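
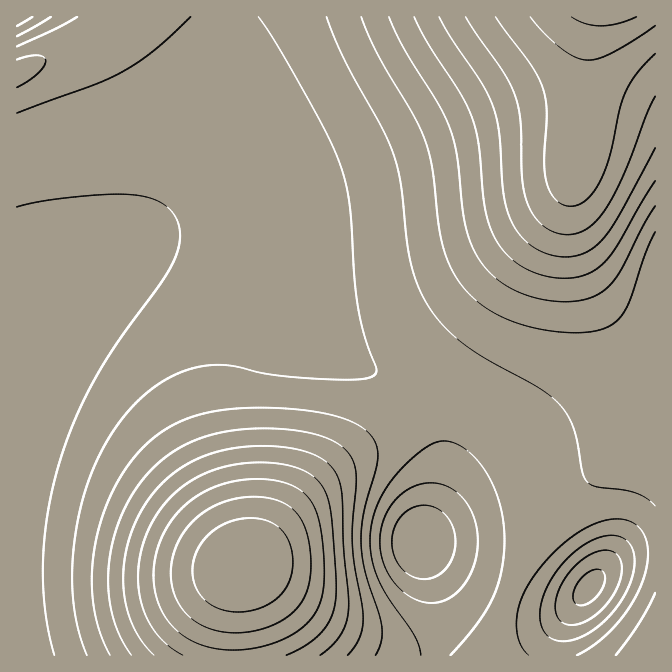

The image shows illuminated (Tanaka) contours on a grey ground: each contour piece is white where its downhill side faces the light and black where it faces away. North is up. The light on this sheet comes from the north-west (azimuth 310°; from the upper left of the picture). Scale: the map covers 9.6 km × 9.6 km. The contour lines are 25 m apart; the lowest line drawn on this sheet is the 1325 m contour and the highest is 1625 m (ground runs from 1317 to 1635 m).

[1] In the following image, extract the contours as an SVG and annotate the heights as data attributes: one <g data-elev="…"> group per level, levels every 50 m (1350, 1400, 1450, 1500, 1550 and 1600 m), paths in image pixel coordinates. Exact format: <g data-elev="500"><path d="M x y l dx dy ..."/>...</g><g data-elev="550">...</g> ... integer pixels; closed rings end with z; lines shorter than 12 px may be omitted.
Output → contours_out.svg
<g data-elev="1350"><path d="M565 624l-8-7-2-12 4-15 8-14 12-13 13-9 13-4 10 3 6 7 1 12-4 13-8 15-11 12-12 9-12 4z"/><path d="M418 579l-11-6-9-9-5-14-1-13 4-13 8-10 11-7 12-2 11 4 10 10 6 13 1 15-4 13-8 12-11 6z"/><path d="M32 17l-15 9"/></g><g data-elev="1400"><path d="M421 655l-2-10-5-10-26-37-11-21-6-22-1-23 3-15 5-14 16-25 13-15 15-13 12-7 10-2 10 2 11 6 10 9 10 13 8 14 6 17 4 16 1 17-2 32-9 30-16 27-27 31"/><path d="M529 655l-6-7-4-8-2-12 0-11 6-22 15-25 24-25 25-18 12-5 11-3 10 0 10 2 11 9 6 15 0 19-6 21-11 22-16 20-17 16-20 12"/><path d="M17 113l78-29 27-12 32-22 37-33"/><path d="M77 17l-22 12-38 17"/><path d="M258 17l20 30 37 65 16 31 11 25 5 19 3 20 4 71 4 30 6 27 12 32 0 5-2 4-9 3-35 0-55-4-46-10-22 1-18 3-17 7-17 10-17 14-20 23-17 29-13 31-10 35-5 39 0 35 4 33 10 30"/></g><g data-elev="1450"><path d="M348 655l11-17 4-18-1-13-7-39-3-21 1-23 3-44-2-18-4-7-6-7-19-11-27-6-34-3-24 2-20 3-18 5-18 8-16 9-14 13-13 14-11 16-9 19-7 21-5 22-1 22 2 20 4 20 8 18 9 15"/><path d="M361 17l15 35 38 63 12 27 7 28 7 63 8 29 14 24 20 19 26 15 34 9 37 4 15-2 11-3 13-8 9-13 18-54 10-21"/></g><g data-elev="1500"><path d="M286 655l18-8 13-10 10-12 6-13 3-14 0-14-5-70-3-14-3-10-6-8-7-7-10-5-12-4-30-4-20 2-18 3-17 6-15 8-14 11-12 13-10 15-8 15-5 19-3 18 1 18 3 17 7 15 9 13 12 12 13 8"/><path d="M414 17l13 25 31 48 12 22 8 28 5 58 6 25 5 12 6 12 8 9 10 8 19 9 20 5 20-1 17-6 10-8 10-12 41-70"/></g><g data-elev="1550"><path d="M222 632l27 0 25-7 11-7 8-6 12-17 4-11 2-16-1-16-2-15-4-12-5-10-7-7-10-6-14-4-16-1-17 2-15 4-13 7-12 9-10 11-8 14-4 13-2 15 1 15 5 13 8 12 10 9 14 7z"/><path d="M466 17l36 53 12 21 6 27 2 55 3 24 5 11 6 10 8 8 10 6 13 3 12-2 11-7 12-12 10-15 10-21 24-63 9-19"/></g><g data-elev="1600"><path d="M530 17l15 17 17 15 13 8 12 3 12-1 13-6 43-27"/></g>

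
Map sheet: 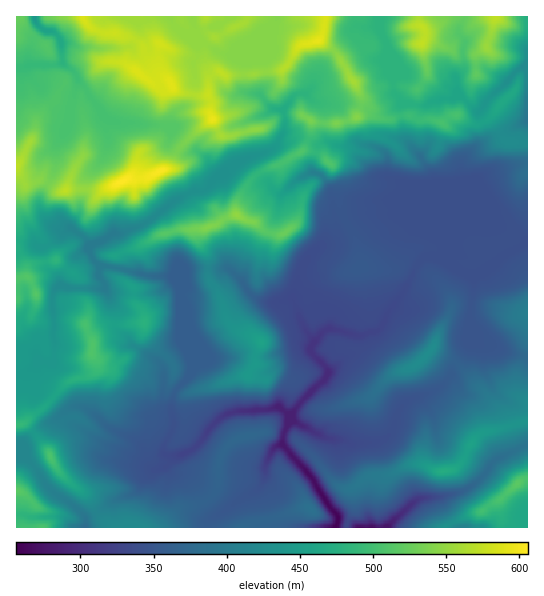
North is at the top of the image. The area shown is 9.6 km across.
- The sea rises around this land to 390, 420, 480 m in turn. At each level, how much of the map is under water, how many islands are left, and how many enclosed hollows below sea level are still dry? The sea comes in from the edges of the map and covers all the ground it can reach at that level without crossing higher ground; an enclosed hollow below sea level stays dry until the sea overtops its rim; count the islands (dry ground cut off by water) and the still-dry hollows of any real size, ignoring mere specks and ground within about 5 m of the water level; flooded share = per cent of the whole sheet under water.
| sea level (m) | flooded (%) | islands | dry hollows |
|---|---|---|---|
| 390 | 40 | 1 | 0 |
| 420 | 50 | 2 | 0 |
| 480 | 70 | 2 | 0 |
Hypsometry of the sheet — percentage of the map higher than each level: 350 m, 80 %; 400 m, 57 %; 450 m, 39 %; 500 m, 23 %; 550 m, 7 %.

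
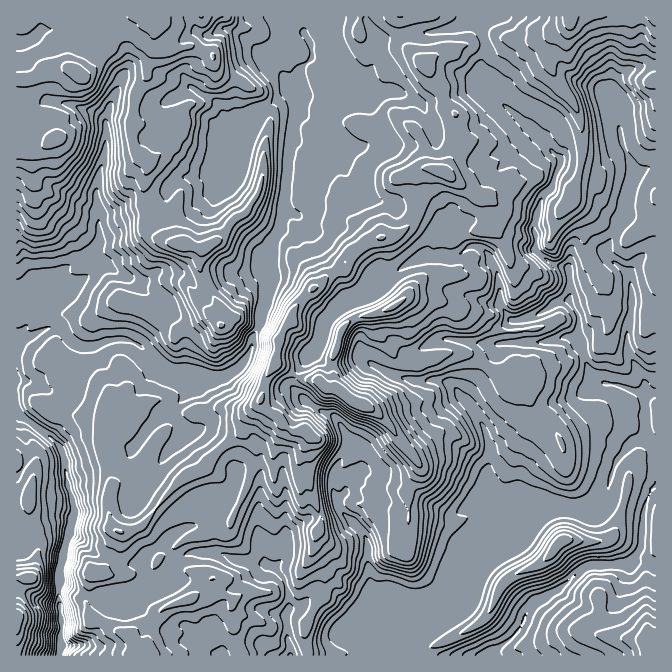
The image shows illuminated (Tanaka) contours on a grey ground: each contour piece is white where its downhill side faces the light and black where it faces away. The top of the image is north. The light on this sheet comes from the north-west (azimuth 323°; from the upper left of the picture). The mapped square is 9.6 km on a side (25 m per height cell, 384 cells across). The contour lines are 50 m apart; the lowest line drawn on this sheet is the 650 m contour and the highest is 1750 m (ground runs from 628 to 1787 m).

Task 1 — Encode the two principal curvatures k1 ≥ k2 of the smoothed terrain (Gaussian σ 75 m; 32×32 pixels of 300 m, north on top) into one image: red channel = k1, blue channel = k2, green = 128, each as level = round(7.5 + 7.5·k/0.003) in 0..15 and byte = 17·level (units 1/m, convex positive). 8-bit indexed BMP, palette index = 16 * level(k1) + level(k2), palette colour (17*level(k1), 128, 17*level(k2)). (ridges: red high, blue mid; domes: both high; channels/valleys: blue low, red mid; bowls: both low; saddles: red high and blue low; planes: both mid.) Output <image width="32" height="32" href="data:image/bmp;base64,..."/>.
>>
<image width="32" height="32" href="data:image/bmp;base64,Qk02CAAAAAAAADYEAAAoAAAAIAAAACAAAAABAAgAAAAAAAAEAAATCwAAEwsAAAABAAAAAAAAAIAAABGAAAAigAAAM4AAAESAAABVgAAAZoAAAHeAAACIgAAAmYAAAKqAAAC7gAAAzIAAAN2AAADugAAA/4AAAACAEQARgBEAIoARADOAEQBEgBEAVYARAGaAEQB3gBEAiIARAJmAEQCqgBEAu4ARAMyAEQDdgBEA7oARAP+AEQAAgCIAEYAiACKAIgAzgCIARIAiAFWAIgBmgCIAd4AiAIiAIgCZgCIAqoAiALuAIgDMgCIA3YAiAO6AIgD/gCIAAIAzABGAMwAigDMAM4AzAESAMwBVgDMAZoAzAHeAMwCIgDMAmYAzAKqAMwC7gDMAzIAzAN2AMwDugDMA/4AzAACARAARgEQAIoBEADOARABEgEQAVYBEAGaARAB3gEQAiIBEAJmARACqgEQAu4BEAMyARADdgEQA7oBEAP+ARAAAgFUAEYBVACKAVQAzgFUARIBVAFWAVQBmgFUAd4BVAIiAVQCZgFUAqoBVALuAVQDMgFUA3YBVAO6AVQD/gFUAAIBmABGAZgAigGYAM4BmAESAZgBVgGYAZoBmAHeAZgCIgGYAmYBmAKqAZgC7gGYAzIBmAN2AZgDugGYA/4BmAACAdwARgHcAIoB3ADOAdwBEgHcAVYB3AGaAdwB3gHcAiIB3AJmAdwCqgHcAu4B3AMyAdwDdgHcA7oB3AP+AdwAAgIgAEYCIACKAiAAzgIgARICIAFWAiABmgIgAd4CIAIiAiACZgIgAqoCIALuAiADMgIgA3YCIAO6AiAD/gIgAAICZABGAmQAigJkAM4CZAESAmQBVgJkAZoCZAHeAmQCIgJkAmYCZAKqAmQC7gJkAzICZAN2AmQDugJkA/4CZAACAqgARgKoAIoCqADOAqgBEgKoAVYCqAGaAqgB3gKoAiICqAJmAqgCqgKoAu4CqAMyAqgDdgKoA7oCqAP+AqgAAgLsAEYC7ACKAuwAzgLsARIC7AFWAuwBmgLsAd4C7AIiAuwCZgLsAqoC7ALuAuwDMgLsA3YC7AO6AuwD/gLsAAIDMABGAzAAigMwAM4DMAESAzABVgMwAZoDMAHeAzACIgMwAmYDMAKqAzAC7gMwAzIDMAN2AzADugMwA/4DMAACA3QARgN0AIoDdADOA3QBEgN0AVYDdAGaA3QB3gN0AiIDdAJmA3QCqgN0Au4DdAMyA3QDdgN0A7oDdAP+A3QAAgO4AEYDuACKA7gAzgO4ARIDuAFWA7gBmgO4Ad4DuAIiA7gCZgO4AqoDuALuA7gDMgO4A3YDuAO6A7gD/gO4AAID/ABGA/wAigP8AM4D/AESA/wBVgP8AZoD/AHeA/wCIgP8AmYD/AKqA/wC7gP8AzID/AN2A/wDugP8A/4D/AOaVkLKVt7iWlpaVtpWB95Smp7e3t9SScpOnlpaWlZW4+aaQ+ta3toV1haamx5L4c3V3h3d3lfbolIKouaimlrj2k4D3dXWV19eWp6aUcqXHhIV3h4eHdfamYYOGpqaFp/bHoOaVlYV0lbe3tseypqanc3OTlId3lPeFgoC5yYSWxdWQ6saWlpWltqSDdIPnlriQxum0dXeEpPb4lXCQcZWF55CztKaElqWjpKWGc8bXt4DI6ZZ0h4d1ctf49vi2o5e3gJbp1+d1h4bIlYVztPhxkqfIp4SGh4eGk8aEpreSxpeQhOdkpcZ1dpa2lJTnxKG3htaEdHSHd4eEgoSFx4LVp4Cm15eEx7eFlbaklPiChIeGxcenhHWGdYW3poTIhKXIgJfGhpeEt9h1hqWE9oKFdXS26qeGc5eGl9mWhaaVp7SAp7d2l4Z0lsWGhZXY6ZF0lvemlbeRl4eXyIaHhJSBobaWp4eFp4V0laaW9vm0gIT1lnW4p4GXh7eolZeYhbO4l4aomKeVtsbG5/eVgKDm+seFloWBlpiXpXWGl5iFk4Z3hpiYhpZ0c3OV9WHT+faWlZGignSXmJiodXR0lHWlmJeXh5iFknSUoWD35pHkgmGStse3praXqKi4kpe1lYSoloOEhHK4psfHgLX1crLlYqaUgqOjc4OSkpSS2ZK4hpWUuJZ1lreUt/vEkPi2gPbDlaaXlLi3o9P3xZPHgbiYhpaWuMi3dJXIyNaA1/WCgMP3+Kanp6XBpYCQpqiSt4aHh4SnlYOVt9Z1loGE+OeUg3LntYamt8G5yKCnuIK3hYSFhnSEpXOT1HOFc5altfh0hIGUlbeR5dfCcMelkqaUp5aVhKa46Pj4yGVyp4Zlx+bIloSWopH2gfOStXO5hqW4hpaDhdiWloX2tpWThoaFl7jXlnWmyLeR1LaVlpWntaiXhIKFx4amdIX3poGXh4d1g5WmZYanp5Sh6aeHg6ilppZzkrjGc6Z2dJX4gJiHh4W3p5W2xpeox5DGppiDp5aXuJaAyLmXhnZ2dPiBmIeHhqa31+iFdoaXtoLXloSFlri6mHDXl6enhXaE93KHh3d2dYSVlaeXloeDled1hKaHl7m3gNmXhsh0dnTWg4eIiJeWuJWWt4eGdIaF94OEx4aUoaKAxoaFx6R1hbOVhoeHhqaVg8enhYWGddbHc3PFp5an2pOSx5ZypLb4xnSGmId2hXS3t2R1dpan5nJTlNqXt8jIxXG2lnTIxoRzh4aHhZaGltmVhXWGh6i1hnSDo4WGhYWnpaenxtW3dIaXhoeWp4W2lsfIo6iXl7aGhKeml4eHd4eXmKiFtKOUlnaGh5aWprakk4WElZWV2aamp7Y="/>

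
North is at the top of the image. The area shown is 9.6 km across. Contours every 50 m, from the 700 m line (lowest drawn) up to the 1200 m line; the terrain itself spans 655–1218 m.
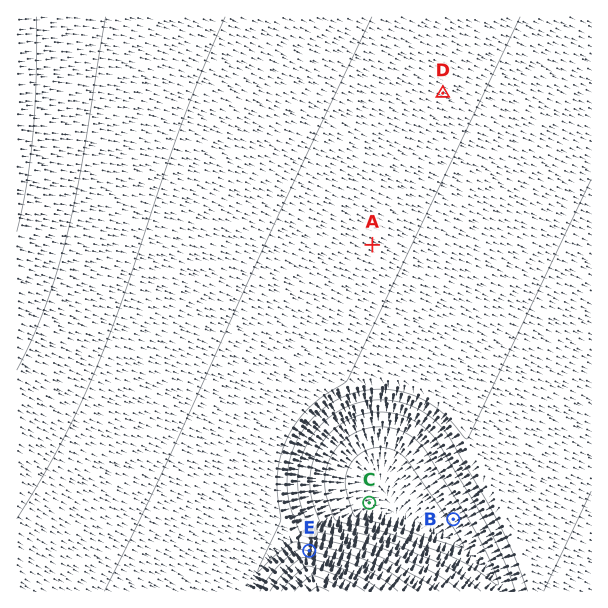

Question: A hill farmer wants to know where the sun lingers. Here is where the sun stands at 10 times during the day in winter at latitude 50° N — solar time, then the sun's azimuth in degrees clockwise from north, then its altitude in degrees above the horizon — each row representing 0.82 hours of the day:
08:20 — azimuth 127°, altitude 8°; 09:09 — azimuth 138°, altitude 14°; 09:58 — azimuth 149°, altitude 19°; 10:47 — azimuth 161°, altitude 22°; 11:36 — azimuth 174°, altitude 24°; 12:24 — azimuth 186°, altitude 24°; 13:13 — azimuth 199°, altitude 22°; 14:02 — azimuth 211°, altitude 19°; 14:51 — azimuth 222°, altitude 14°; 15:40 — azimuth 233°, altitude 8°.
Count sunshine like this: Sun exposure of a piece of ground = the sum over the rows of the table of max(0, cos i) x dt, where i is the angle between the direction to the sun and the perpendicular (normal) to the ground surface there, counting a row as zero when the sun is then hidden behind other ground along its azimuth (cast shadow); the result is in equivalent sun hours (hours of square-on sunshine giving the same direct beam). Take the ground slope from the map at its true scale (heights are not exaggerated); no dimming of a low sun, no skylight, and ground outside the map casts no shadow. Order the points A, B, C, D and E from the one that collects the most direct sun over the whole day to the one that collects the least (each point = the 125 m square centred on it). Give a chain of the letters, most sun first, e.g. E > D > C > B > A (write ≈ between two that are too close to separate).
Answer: B ≈ D ≈ A > C > E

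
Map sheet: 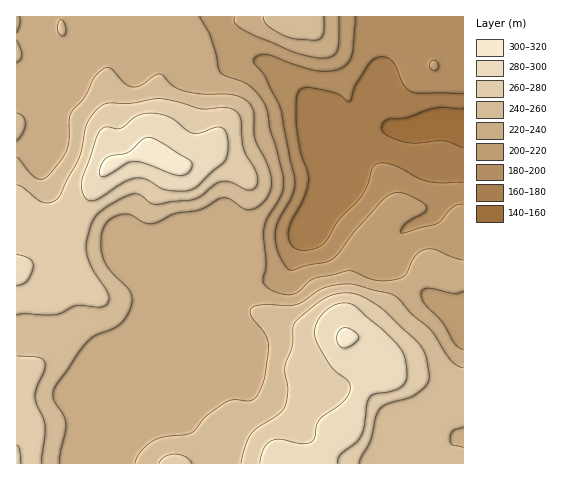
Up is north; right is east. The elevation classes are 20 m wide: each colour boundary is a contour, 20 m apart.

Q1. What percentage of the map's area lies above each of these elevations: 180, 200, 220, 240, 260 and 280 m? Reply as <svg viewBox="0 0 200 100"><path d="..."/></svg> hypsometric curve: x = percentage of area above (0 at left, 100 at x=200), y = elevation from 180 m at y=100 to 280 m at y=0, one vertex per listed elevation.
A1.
<svg viewBox="0 0 200 100"><path d="M182 100l-17-20-17-20-65-20-36-20-29-20"/></svg>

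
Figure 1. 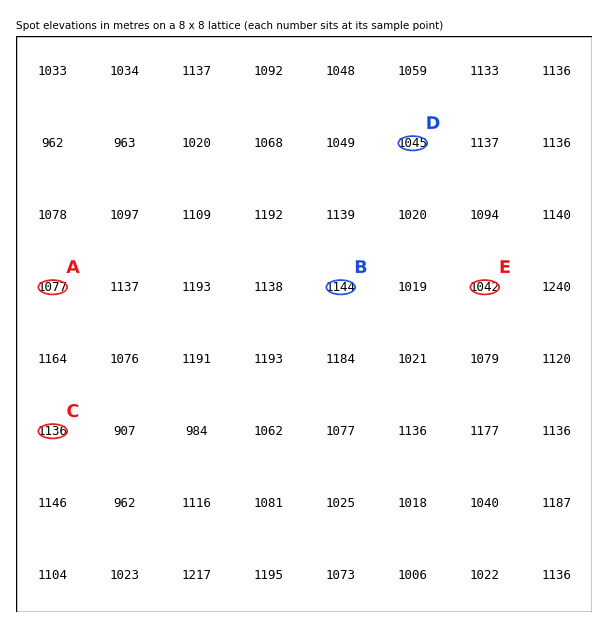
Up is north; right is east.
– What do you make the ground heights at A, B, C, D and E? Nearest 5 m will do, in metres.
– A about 1075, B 1145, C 1135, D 1045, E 1040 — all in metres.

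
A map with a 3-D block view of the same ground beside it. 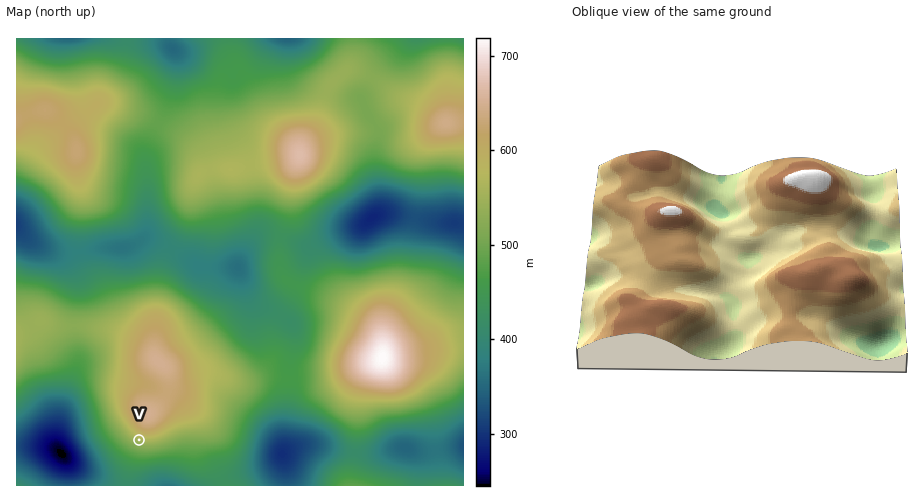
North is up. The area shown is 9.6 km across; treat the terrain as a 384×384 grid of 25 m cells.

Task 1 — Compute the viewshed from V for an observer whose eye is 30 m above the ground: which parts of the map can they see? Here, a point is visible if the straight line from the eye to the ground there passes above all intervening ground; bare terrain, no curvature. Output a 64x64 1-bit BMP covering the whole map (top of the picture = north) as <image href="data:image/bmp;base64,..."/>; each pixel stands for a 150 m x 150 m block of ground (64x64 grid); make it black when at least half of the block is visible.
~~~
<image width="64" height="64" href="data:image/bmp;base64,Qk0+AgAAAAAAAD4AAAAoAAAAQAAAAEAAAAABAAEAAAAAAAACAAATCwAAEwsAAAIAAAAAAAAA////AAAAAAD/////gf/ufv////+A///+/////gB/gHz/D//+AD+APP4P//wAD4A4/A//+AAHgBj8D/j4AAOAAPwH8HAAA4AA/AfgAAAHgAD8AgAAAAeAAPwAAAAAD8AA/AAAAAAP/gD8AAAAAA/8APwAAAAAB/wA/gAAAAAH/AD+AAAAAAP4AP4AAAAAAfgA/gAAAAAA8AD+AAAAAABwAPwAAAAAADAA/AAAAAAAAAD8AAAAAAAAAPgAAAAAAAAAOAAAAAAAAAAAAAAAAAAAAAAAAAAAAAAAAAAAAAAAAAAAAAAAAAAAAAAAAAAAAAAAAAAAAAAAAAAAAAAAAAAAAAAAAAAAAAAAAAAAAAAAAAAAAAAAAAAAAAAAAAAAAAAAAAAAAAAAAAAAAAAAAAAAAAAAAAAAAAAAAAAAAAAAAAAAAAAAAAAAAAAAAAAAAAAAAAAAAAAAAAAAAAAAAAAAAAAAAAAAAAAAAAAAAAAAAAAAAAAAAAAAAAAAAAAAAAAAAAAAAAAAAAAAAAAAAAAAAAAAAAAAAAAAAAAAAAAAAAAAAAAAAAAAAAAAAAAAAAAAAAAAAAAAAAAAAAAAAAAAAAAAAAAAAAAAAAAAAAAAAAAAAAAAAAAAAAAAAAAAAAAAAAAAAAAAAAAAAAAAAAAAAAAAAAAAAAAAAAAAAAAAAAAAAAAAAAAAAA=="/>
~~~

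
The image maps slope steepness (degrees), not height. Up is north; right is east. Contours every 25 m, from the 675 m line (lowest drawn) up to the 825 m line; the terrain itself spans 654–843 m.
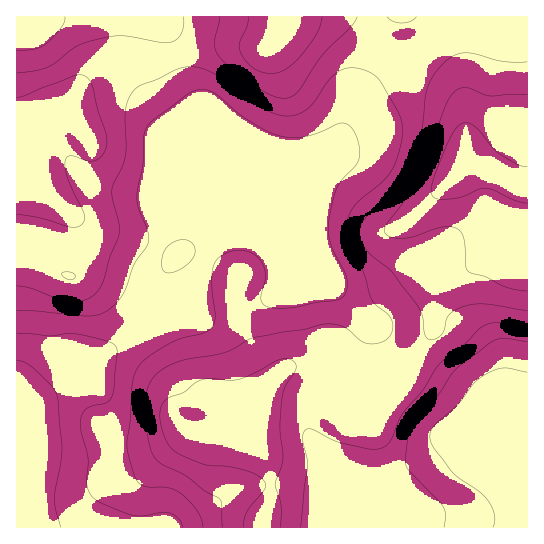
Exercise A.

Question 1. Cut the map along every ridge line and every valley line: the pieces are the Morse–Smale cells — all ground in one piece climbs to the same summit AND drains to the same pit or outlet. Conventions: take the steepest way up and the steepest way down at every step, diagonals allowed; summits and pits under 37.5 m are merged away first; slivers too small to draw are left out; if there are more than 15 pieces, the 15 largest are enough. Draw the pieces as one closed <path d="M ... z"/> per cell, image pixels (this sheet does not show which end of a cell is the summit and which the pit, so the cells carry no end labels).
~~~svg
<path d="M527 16l-53 0-8 16-28 7-47 25-23 23-17 28-11 26-27 12-96 95-8 4-5-13-14-10-15 0-13 4-17 33-4 15 3 18 7 18-2 9 34-17 19 4 21 0 40-12 9-6 3-13 0-12-3-5 2-1 61 25 34 34 0 8-8 27 3 20 5 6 24 15 10-13 16-33 14-23 2-31 4-16 26-11 15-13 13-24 14-17 12-31 9-2z"/><path d="M274 264l-2 1 3 5 0 12-3 13-3 4-28 10-18 4-21 0-12-4-11 2-58 32-50 37-46 26-9 24 1 98 244 0 10-33-2-24-6-17-6-6-13-5 5-2 6-11 10-40 11-15 10-7 19 0 12 7 8 11 11 23 10 7 25 9 4 0 4-3 14-23-24-15-5-6-3-20 8-27 0-8-34-34z"/><path d="M145 17l-129 1 1 411 9-24 45-25 30-24 48-30 2-9-7-18-3-18 4-15 17-33 13-4 15 0 8 4 9 10-3-118-9-23-16-29-8-34-6-12-7-7z"/><path d="M473 16l-340 0 25 4 7 7 6 12 8 34 16 29 9 23 1 112 3 14 9-3 10-9 86-86 27-12 5-15 18-31 20-24 16-12 39-20 28-7 7-11z"/><path d="M527 185l-8 2-12 31-14 17-13 24-15 13-24 9-4 5-4 27 0 17-40 69 37 29 13 5 10-2-23 25-57 23-8 39 1 10 162-1z"/><path d="M298 367l-15 2-14 14-6 14-11 40-5 6-3 0 13 5 6 6 6 17 2 24-10 32 104 1 8-49 57-23 13-11 8-12-8 0-13-5-35-28-4 2-16 23-24-6-15-10-11-23-8-11z"/><path d="M131 16l-115 1 110 2z"/>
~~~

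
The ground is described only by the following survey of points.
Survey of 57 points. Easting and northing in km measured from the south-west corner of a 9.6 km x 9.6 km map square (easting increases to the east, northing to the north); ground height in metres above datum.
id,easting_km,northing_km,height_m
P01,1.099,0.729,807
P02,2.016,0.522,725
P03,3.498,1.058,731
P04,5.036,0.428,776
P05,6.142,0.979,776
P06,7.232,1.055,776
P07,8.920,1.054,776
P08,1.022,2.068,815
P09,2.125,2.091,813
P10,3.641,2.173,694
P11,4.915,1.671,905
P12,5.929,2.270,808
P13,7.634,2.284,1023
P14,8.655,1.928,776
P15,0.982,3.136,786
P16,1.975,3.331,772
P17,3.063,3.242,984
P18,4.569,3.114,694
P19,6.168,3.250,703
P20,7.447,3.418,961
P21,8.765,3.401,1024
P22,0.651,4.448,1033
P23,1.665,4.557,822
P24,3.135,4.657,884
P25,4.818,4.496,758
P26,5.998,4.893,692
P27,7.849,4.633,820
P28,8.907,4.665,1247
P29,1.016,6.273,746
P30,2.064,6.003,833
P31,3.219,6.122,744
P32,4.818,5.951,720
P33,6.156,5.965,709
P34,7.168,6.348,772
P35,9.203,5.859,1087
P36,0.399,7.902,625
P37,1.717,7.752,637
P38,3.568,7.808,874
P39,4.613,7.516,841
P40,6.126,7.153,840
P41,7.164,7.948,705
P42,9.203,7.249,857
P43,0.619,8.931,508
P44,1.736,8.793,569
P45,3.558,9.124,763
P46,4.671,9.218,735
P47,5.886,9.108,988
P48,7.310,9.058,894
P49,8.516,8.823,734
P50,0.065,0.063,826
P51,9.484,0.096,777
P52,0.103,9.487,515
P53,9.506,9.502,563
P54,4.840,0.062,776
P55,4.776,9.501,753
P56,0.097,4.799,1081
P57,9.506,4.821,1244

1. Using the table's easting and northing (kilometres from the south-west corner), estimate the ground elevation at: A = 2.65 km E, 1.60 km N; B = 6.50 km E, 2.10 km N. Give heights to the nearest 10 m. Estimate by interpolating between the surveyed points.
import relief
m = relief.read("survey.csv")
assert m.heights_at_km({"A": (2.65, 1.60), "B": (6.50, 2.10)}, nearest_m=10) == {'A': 820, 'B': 780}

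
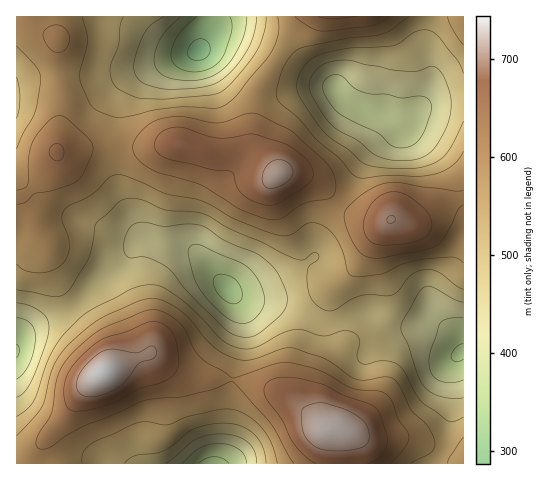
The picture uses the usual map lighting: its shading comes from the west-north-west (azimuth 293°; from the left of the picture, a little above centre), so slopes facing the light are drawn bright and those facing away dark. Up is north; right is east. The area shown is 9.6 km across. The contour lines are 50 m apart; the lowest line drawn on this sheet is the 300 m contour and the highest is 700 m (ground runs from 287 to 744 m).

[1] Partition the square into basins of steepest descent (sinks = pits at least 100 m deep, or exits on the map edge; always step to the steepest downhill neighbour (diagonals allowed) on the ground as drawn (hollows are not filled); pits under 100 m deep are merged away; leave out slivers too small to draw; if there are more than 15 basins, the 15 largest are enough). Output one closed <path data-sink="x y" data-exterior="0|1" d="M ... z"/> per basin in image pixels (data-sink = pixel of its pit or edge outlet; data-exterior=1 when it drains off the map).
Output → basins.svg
<path data-sink="227 287" data-exterior="0" d="M180 144l-25 3-49-3-33 7-16 0-3 10-9 13-14 16-11 6 9 8 13 30 6 8 3 27 13 26 36 47 6 13 0 17 21-11 24-8 16 12 22 9 17 4 24 1 46 11 18 11 31 27-6-17 0-25 6-15 15-24-9-32 0-22 2-6 25-22 17-29 14-15-15-1-25-9-31-29-9-5-18-5-13 2-11-14-9-10-7-3-14 0-16 5-14 0z"/><path data-sink="339 94" data-exterior="0" d="M463 16l-158 0-11 15-36 60-6 36 1 16 10 10 15 21 13-2 23 7 27 26 23 13 10 2 18-1 18 3 7-2 27-17 19-5z"/><path data-sink="199 52" data-exterior="0" d="M304 16l-287 0-1 180 9-2 13-12 16-21 3-10 16 0 33-7 25 3 49-3 27 8 14 0 16-5 14 0 12 8-11-16 3-41 6-14z"/><path data-sink="460 353" data-exterior="0" d="M463 198l-19 5-30 18-9 1-14-3-16 17-17 29-25 22-2 6 0 22 9 32-15 24-7 25 2 21 7 12 14 0 27 11 35-2 11 3 39 19 11 3z"/><path data-sink="213 463" data-exterior="1" d="M151 353l-34 13-26 16-13 15-13 21-25 27-4 10 0 8 297 0 1-23-2-9-7-3-13-13-25-19-35-12-63-10-22-9z"/><path data-sink="17 351" data-exterior="1" d="M22 197l-6 0 0 266 19 1 1-9 4-10 25-27 17-27 24-20 1-10-7-19-36-47-13-26-3-27-6-8-13-30z"/>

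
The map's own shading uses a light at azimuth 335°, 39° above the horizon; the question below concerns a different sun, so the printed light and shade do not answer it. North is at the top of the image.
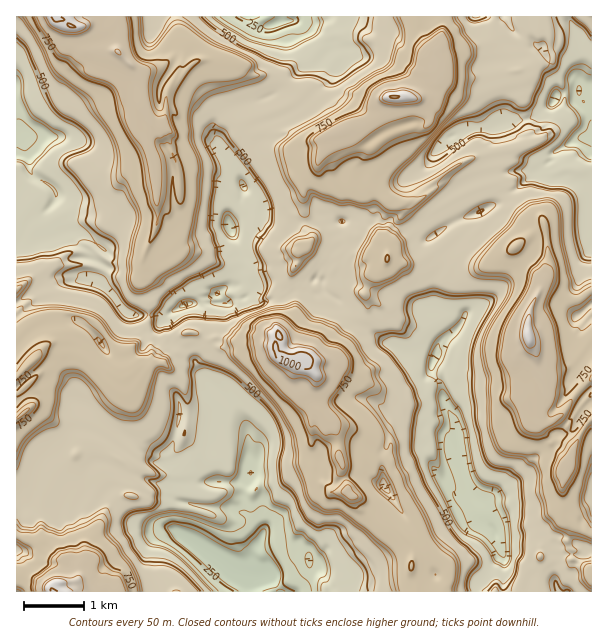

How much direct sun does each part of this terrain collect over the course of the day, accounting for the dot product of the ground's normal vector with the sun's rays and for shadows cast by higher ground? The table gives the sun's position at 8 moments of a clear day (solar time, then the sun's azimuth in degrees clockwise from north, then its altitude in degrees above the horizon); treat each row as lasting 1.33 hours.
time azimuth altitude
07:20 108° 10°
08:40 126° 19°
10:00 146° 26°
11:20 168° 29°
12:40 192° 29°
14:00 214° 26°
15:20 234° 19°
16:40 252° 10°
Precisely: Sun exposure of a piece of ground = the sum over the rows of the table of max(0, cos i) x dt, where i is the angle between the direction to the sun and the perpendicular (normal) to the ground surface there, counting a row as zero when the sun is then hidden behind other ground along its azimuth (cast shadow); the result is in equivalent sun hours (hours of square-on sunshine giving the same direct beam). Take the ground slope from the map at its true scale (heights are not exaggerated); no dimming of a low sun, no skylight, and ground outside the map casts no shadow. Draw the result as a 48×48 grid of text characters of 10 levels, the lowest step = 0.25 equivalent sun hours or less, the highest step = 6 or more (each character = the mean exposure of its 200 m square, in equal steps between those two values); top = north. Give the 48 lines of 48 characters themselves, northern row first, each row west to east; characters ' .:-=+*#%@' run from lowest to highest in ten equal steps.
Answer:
#%%#+:++*+=-: .:.   .. :-=++=++**+=--: --+++++#%
#%%@@@***+-.:+=..     .. -++=-+=+-.-=-=++=***++#
%#%#***+=+: ++++:      .-===*#=-=-++===+++++*#++
*##@@***#= .-+=+*+-..  -===--=:==+**+**++++=+**#
###%%%***#++*=******-=:. .-:.. .:+****+++++*@#@%
#*#%@#@@***#-**#%@@@%*+--. ...  .=+*#*++++*#*#+*
*+#*#@**#**+=**%@#***++++-:--=-:--+*##+*#**#*+++
#*##**%+***--+##+++++++=-:..:+%@@%*####@@@@*.-:=
*@#%@*%##**+=+*+*+++++=-.  .-+*#%#*@@@@#+++-=+++
+*%@#%#%*#***=+*##+++=-...=**##*#%@@*-..:.: :+%*
+=-:=-+*#%#*%*===+*++=:=****#*#@@%@=..-..-+#%#-=
::-=..=+*+#+==+=-=#*+**++*%@@@%*#%- .-+***@#+-:.
::+*#+++++**+++++=+#+*#*#@@#***#%+..=#***#*++++=
+=#*%#++#***+++**+**#+%*#%*****#=:.*#***+-:.:-++
*+=**%**%#***+++*+==***#%%*****- .+#*****=.   -+
**+=++*+*#*###***+++=**%#%@@@@%*+#%***##+-. .-++
**++++*+++*##***+**+=+*#***#*#%@@#****:-=-====++
**+++#%*+=+****+=:==-=+=-====- :*+**====:=+*+++=
**++++#@*=+#***==::=-+-.:+++=-+=-+==++=:--+*+++=
-:..:++=*++****++=++*+**%*++=+++==++++--+#*====-
.:-====+++***%@##+++#**#%*++****++++++=+**=:===.
:+*##**+++*#@%@@%*++***%***+***%@*+++*@@@*==++=-
=*+=  .-#%%@#%*+*+=--++++++++%@#+*%#****++=+#*. 
+--:---.=##*#**+:=-::..:==++##++*%##%#**=--+#+=#
: .:. .-:-*#=.         :::==+**+==++=+-----+=+%=
=+*++*+:: ::  ::...:. ..  .-=++*+++++-:--=====:-
*+=+++++ .=-:++++--++==: ...-+%%#++#---==++=+===
=:=***===-..-+++**+***=  :.:-=:-++*=-=+++*%#+=++
-=#***+=*+--:=*#*###*%*++=+==:-:-==-=+****##*+++
+%**@%**+**#%+**%@%%%#@@#++#+=+=:=:==+**#*****=-
#**#*#%****#**+=+*%%@%#%@@*%**=+---*++++******-+
*=+*++##*****#*+++*%@@%***%*#%#++-=+++**+****+=*
:+**++*@%#%**+*++++*#@%%**--=-++++=-*+*+#%***:*+
%#%*+***@@%**+++++*#+#%#**+:==-=*+===+**+#**+#=-
#@%*********#=**+++##*%*%#*#*+=-++=+=+*#*#@%%#:#
%#+**+*+***%%*#*+++*#+**#@#*+++=++====*#**#%+--*
#+******++*#+***+++++=+**+*+++++==*===+#@@%*=-**
**********+:=+****+++++#*+#*+*#+-=++==+%@###=+*#
***********#+**#%%+=+*##*+*=-***==--==***%****%#
********+=+=++++:-+=##%#**=+:=.==----=+##+***@#*
*****+++*%##*+*#%%**+%%#%#%@@*=-*----===++*****=
++++=-.:+@%@@@@#+=++++##%@@@#**+++--:-==+=+*#**=
     .=++=*=**#%@%**%++%@@@%@#**+*==:.---=**%%#=
*==::---:-=.::-+##%%+++%@**%*@#***=::. :-=++*#@@
**=....---:....-=*%*+*++*%*#%*%#*++::::.:=+=+*++
.--+*+*=-:.  ..:-=++***++***%#**++**=+*- -+#+*=.
=:. .-+-.-===-.:.-=+++*++-+++#+******#+=:-**#***
#*==-++++=+++=-::.:+--%#+=**+*+#**++*+=:.=**+%#@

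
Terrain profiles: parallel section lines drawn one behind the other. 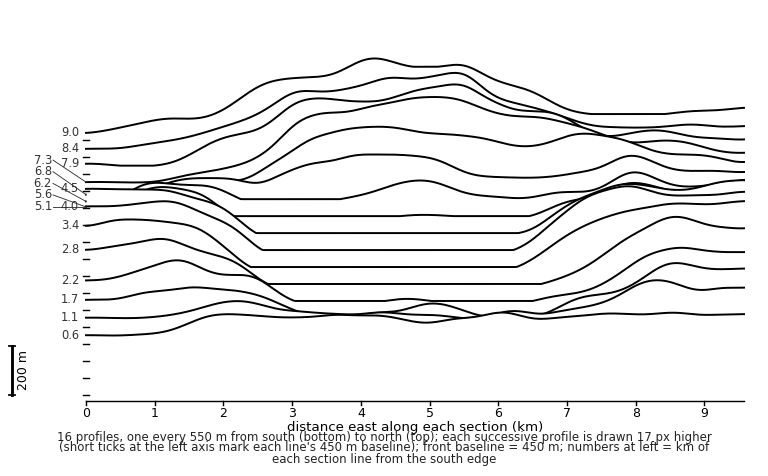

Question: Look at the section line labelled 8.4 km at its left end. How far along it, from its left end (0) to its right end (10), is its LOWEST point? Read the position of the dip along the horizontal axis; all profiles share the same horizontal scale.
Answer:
0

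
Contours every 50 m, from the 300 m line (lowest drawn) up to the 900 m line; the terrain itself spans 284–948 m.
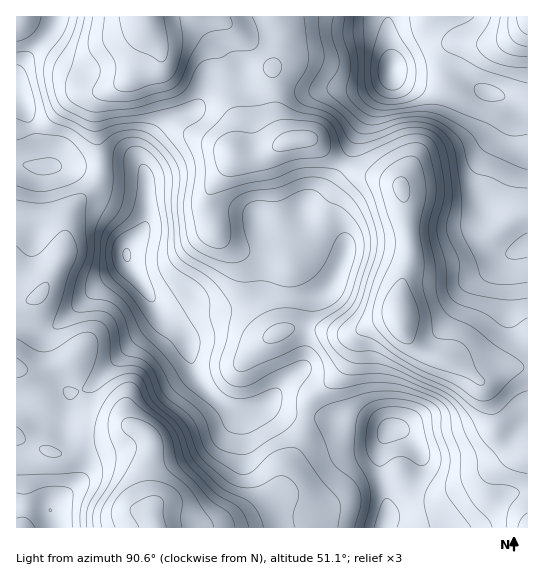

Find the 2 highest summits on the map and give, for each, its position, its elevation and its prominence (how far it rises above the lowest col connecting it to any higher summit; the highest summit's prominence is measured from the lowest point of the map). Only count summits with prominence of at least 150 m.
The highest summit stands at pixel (393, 70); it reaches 948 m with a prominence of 664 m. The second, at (126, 255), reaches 903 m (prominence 393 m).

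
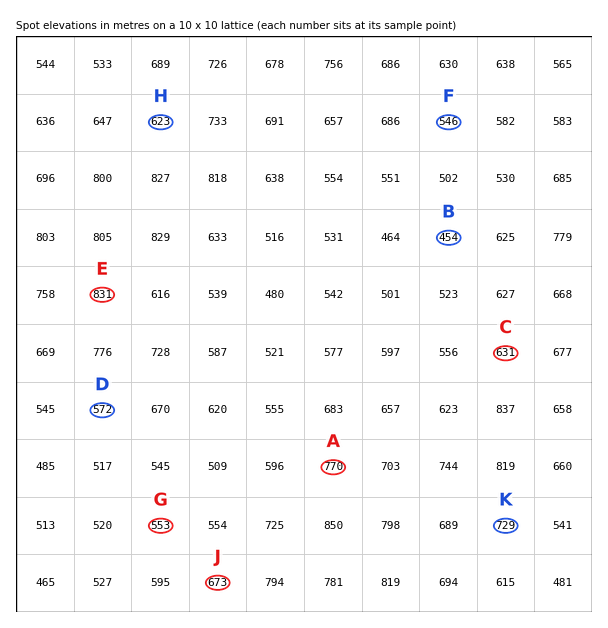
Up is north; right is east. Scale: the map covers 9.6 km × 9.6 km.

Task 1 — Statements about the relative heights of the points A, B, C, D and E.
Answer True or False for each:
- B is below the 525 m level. True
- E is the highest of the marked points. True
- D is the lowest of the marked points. False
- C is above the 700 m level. False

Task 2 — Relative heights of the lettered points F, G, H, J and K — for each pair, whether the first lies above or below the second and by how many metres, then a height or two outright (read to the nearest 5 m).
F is below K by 185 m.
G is below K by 175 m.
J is above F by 130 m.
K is above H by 105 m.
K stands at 730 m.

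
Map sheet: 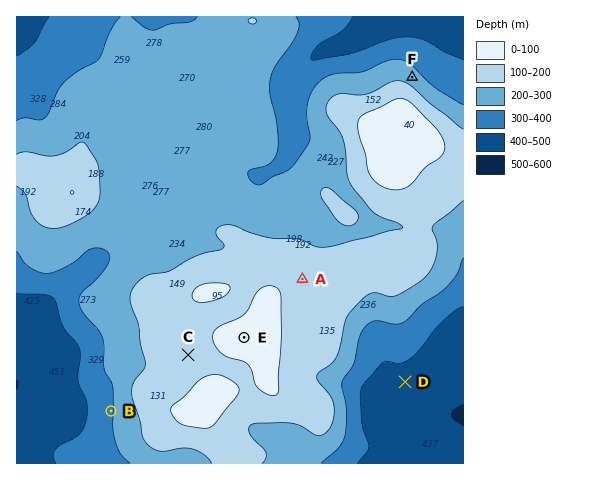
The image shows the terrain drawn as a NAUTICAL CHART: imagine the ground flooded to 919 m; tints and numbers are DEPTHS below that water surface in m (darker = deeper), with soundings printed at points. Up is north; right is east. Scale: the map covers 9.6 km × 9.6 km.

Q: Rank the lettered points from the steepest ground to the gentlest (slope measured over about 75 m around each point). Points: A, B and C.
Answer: B A C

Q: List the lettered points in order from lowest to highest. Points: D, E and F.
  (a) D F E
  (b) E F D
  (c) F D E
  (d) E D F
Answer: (a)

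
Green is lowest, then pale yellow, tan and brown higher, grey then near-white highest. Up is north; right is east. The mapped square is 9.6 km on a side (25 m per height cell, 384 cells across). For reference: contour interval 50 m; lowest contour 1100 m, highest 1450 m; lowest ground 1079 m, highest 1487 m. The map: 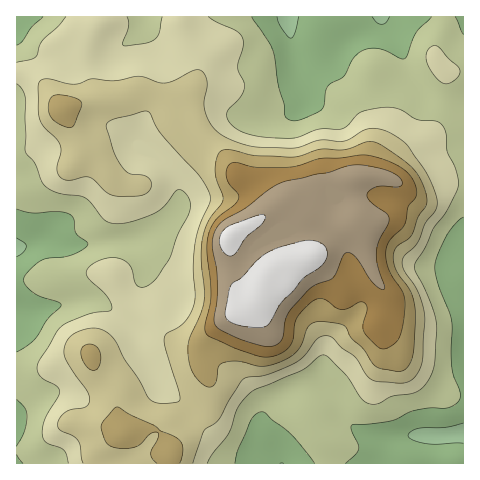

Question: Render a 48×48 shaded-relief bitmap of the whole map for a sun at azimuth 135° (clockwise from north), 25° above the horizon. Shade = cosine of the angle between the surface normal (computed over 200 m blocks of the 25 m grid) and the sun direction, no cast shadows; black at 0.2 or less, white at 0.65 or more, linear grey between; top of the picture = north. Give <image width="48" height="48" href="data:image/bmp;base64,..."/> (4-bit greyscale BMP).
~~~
<image width="48" height="48" href="data:image/bmp;base64,Qk32BAAAAAAAAHYAAAAoAAAAMAAAADAAAAABAAQAAAAAAIAEAAATCwAAEwsAABAAAAAAAAAAAAAAABEREQAiIiIAMzMzAERERABVVVUAZmZmAHd3dwCIiIgAmZmZAKqqqgC7u7sAzMzMAN3d3QDu7u4A////AHeIdVaJqYd3isy7qpmZh3eImZmYd3dlVWeJh1Z4mph2eby7uqmZh3eImZmIdmZlRFVomHZniZl3eJq7u6mZh3eIiIiIh3dmZVRFeIdmZ4iHd4mry6mIh3eIiJmqqpmZmWUzRmZWZnd3d3iazLmId3eIiJmru7qqu3ZDNFVVZ3ZmZ3eKzLqHd3eIiImqu7qZqndkNFVVaIdmZ3eKzcuYdmeIh3iaq7qZmXd2ZWZmeIh3Z3eKvMy6h3eId3iau7upiHeId2d3d4h3ZneJq8zMupiId3ibvMy6iGZ4h3eId4h3ZmeJqrze7LqYd2eavNzKmFVWd2eZiIh3ZWeJqqvO/9yYd2aKq9zLqVREVVaJmId3ZWeJmqrN//24iHZ5m8y7qlQzNEV4mHdmZVeZmqq87u7JeId5msy7u1QyIzRXiHZmZDWJmaqrzd3Jd3eJmsy7u2VDIiNGd3ZmZCJHmZmrzMy6l1Z5msy6q2ZUMyNFd3dmZSADeJmrzcuqqWVomsy6mnd2VURGd3ZndTAARnibztyZmpZom7upmYiIh3Zmd3ZmdkIANWeave2omqh4q7upiIiIiIh3iHdmdlMBRVaJrN25mZiImaqZiHd3iIh3iId2ZlMRRlV4ms3KmIiJmJmYiFVmZmZmeId3ZkISVmVniazLqHeaqZmYd0RFVURFZ3d3ZjETZ3VWd4q8uYirzMuoh0RFVVREVmZnZjADeYZVVmeaqYm83d25iHZmZmZmZmZmZjACeZh2VVV4mYm97e7KmIiHd3eImYd2ZjAASJmHd2Z3iIm93e7bqZmYd3d4mqmHdkAABHiYh4iHd4ibzd7tupmZiHd4mqqph1IAACV4iIiHZWeIq87ty5mZmYd4iaq6l2QQAAJGiIiHZWd3is3dzIiZqph4iZq6mHZDNDIkZ3eId3iImry7u3eImqmIiIiamHZVV2UzNWd3eJqpmrupmXdmiamIiHeJmHdUV3ZUM0VmZomYiJmZiXdlZ5mIiHZ4iHdTRWZUMiNEQ0VmZniIiIdlVomIiHd3d3dkNEQzMhEjISNEVniIiHd2VXiImId3d3dlMzMiIQASEBNVZ4iIiGd3Z3iImYh3d3d2VEMzIhESIRNWZ3iIiGZ3iIiImZh3d3d3ZmVVRCIjMhJFZ3d4iFVXiamZmZh3d3eIiHd3ZkM0VDNFZ3Z3iFRFeaqpmZh3d3iZmZmYh2VVZlVWZ3ZniFQzV4mZmZmHd3iamZmZiHZVZmZmZ3dniGUzRVZ3eIiHd3mqmZmZiHZlVmd3d3d3iWVEREVVVnd3ZniZmImZmHZlVWd4d3d4mWZVVlZlRFZmZmeJmIiZmHZmVVeIh3Z4iWVWZmd2VVVmZmeJmYiZmHZ2ZVZ4d2Z3iEVmd3iIdmZmZmeJmZiJmHd3ZURndlVndzRWd3iZh3dmZnd3iZiJl2eIdkRWZURXhzNFZ3eamHdmZ3d3eJmIh2aIiGVVVURXiFQzRmaKqYdmZ4h3d4iIhlZ4iIdmZVRWiGVDNWZ5qpdVZ4h3d3iIhlZ4iYh2ZVVWiA=="/>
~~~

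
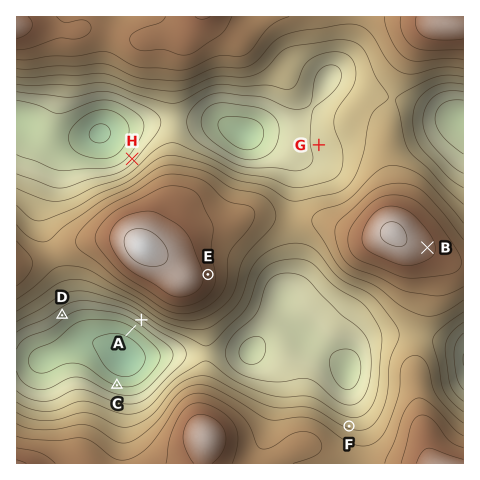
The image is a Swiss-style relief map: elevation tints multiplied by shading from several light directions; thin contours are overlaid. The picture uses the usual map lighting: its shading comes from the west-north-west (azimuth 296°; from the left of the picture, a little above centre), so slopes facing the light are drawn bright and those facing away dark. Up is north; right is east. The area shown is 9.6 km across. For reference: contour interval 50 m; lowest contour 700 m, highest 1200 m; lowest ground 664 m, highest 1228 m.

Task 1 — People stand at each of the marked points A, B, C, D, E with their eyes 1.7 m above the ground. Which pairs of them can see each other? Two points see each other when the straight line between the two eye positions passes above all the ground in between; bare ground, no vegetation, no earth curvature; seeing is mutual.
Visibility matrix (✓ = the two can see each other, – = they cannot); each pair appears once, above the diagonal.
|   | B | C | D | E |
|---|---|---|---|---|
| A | – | ✓ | ✓ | – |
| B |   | – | – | – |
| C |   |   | ✓ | – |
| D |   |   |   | – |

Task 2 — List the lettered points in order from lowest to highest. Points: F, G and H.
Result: H G F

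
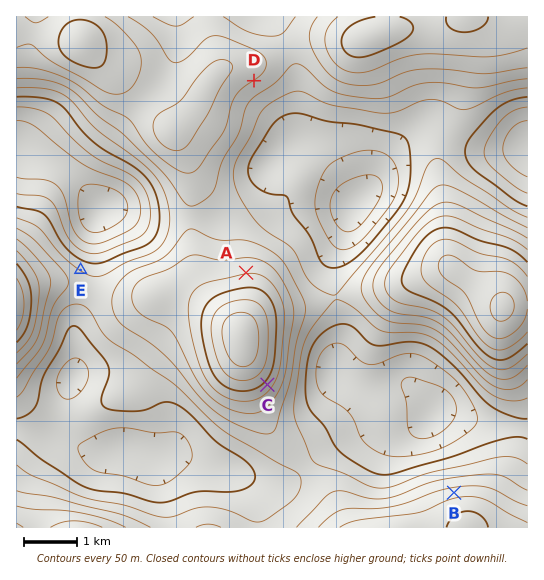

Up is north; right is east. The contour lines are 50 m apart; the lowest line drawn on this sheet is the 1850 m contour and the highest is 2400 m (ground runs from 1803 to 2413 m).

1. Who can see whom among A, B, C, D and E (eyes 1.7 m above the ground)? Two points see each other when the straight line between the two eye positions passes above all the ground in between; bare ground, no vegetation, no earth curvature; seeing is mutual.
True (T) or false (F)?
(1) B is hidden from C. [F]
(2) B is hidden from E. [T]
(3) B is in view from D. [T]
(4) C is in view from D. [F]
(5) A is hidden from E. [T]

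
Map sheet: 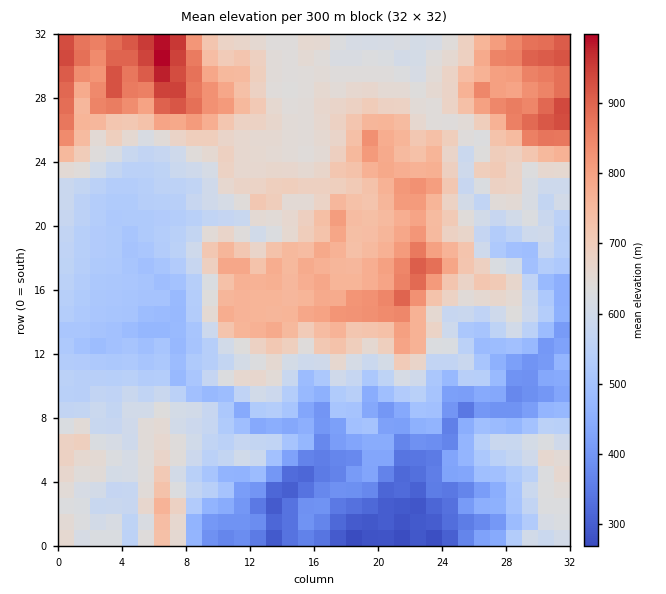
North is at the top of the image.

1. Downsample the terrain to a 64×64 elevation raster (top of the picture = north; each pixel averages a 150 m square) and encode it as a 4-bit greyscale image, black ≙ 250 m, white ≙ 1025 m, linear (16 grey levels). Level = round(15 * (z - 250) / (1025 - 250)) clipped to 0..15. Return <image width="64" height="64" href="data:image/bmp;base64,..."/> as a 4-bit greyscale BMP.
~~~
<image width="64" height="64" href="data:image/bmp;base64,Qk12CAAAAAAAAHYAAAAoAAAAQAAAAEAAAAABAAQAAAAAAAAIAAATCwAAEwsAABAAAAAAAAAAAAAAABEREQAiIiIAMzMzAERERABVVVUAZmZmAHd3dwCIiIgAmZmZAKqqqgC7u7sAzMzMAN3d3QDu7u4A////AIh3d3dmaamXVDIiMyIQEiIhEQARAAARAREjNERWh2Z3iHd3d2ZoqZdUMiIzIhESIiIREAEREBERESIzNFZ2Z3eIh3d3ZmiZl1QzMzMyIRIyIhEREBEQEREREiIzRVZnh3iHd3dmaKqXVDMzMzMhEjMyIRERERABESIiMzNFVnh3d4d2d3Z5qphUREMzMhESMzIiEREREAEREjNEREVmeHd3d3ZmZnmqmGVURDIhERIjMyIiIRERASESNEREVmZ4d4h3dmZmeamHZmVVQjMRESIjMiIiERERIiIjM0RWd3iIiHd3ZmZ4mYZmZlVDMyEREiIzMzIhEiEjIiIzREVneIiId4d3d3iZdmZVVDNEMhESIiMzMyISIRMzM0RFVWZ4iIiIiHd3iJmGZVVEVVVDIhEiIjNEMhEhE0REVVVWZniIiIiIh3eIiYdmVVZndlQzISIiIzRDIiEjREVVZWZmeIiYiIh3d3eIh3d2d3d3ZUMyIzIiNEMiIRIzRFZmZ3eIiImYh3d3eIiId3Zmd2dmVEMiMzM0RDIyIiM0Vnd3eIh3iZh3d3d4iHd2ZVVmVmZVVTI0RERDIjNDI0VWZmZnd3Z4iHZnd3iId2ZmZVVEVURVQyNFVUMzNFMiRVVVRVZnZnd3dmZ3eId3d3dlRDMzMzMiNFVVQzRFVDI0RERERVZWZmd2Znd4h3d3d2VDVVVUMzNVVUQzNFVUMiI0QzM0RUVmZndmd2d3d3dmVDRWZmVEM1VUQzNEVVVCIiMiIjNERGZmZmZ3Znd2ZUREVmd2ZVQ0VmVERFVWVUMjMzMyIjM0ZmZmZmZmZmVERVVnd3dlVEVWdURVZmZVQzRVRDIzMzRmZmZmZmZmVEVmd4iIh3ZUVWd1VVZ3dmVEVmVUMjNEM2ZmZlZmVVVEVmd4iIiIdlVWeHZlZ3h2VVVmZVQzIjREZlZVVVVVVUVVZmd3iIh2ZmeIdnZniIdlVnZlVEMyJERVVVVVVVVVRVVVZmd3iId3eIh4dniaqXZndlRDMzMzRFVVVVVVVVVFVVZmd4iJmHiJmImHiau6hndlVERERDM0VVVUVVVVVURVVneImZqYeJqpmYiJq7mHh2VFVVVUMzNVVVVURERVRVVniaqqqqmImqmYmZmrqYiHZVVWZ2VEM1VVVVVVRERFVWiaqqqqqqmaqqmaqqu6mHZVVWd3ZlVDVVVVVVVUREVWeKqqqqqqu7u7u7u7u6mHZmZmZ3d2ZVNmVVVVVVRVRVZ5qqqqqqqqu7vMzMzMupd3d2Z3h3ZlU2ZVVVVVVVVFVniqqqqqqqqqq7u8zN3LmYiHd4iHdmVDZlVVVVVVVUVWeJqqqqqqqrqqu7u7zcqqmIiIiIh2VURmVVVVVVVVRVZ3iqqqqqqquqqqqqvM3LqZiJmZmHZUQ2ZlVVVVVVVVVniaupqqqquqqqqqq7zdy6mJmZmIZUVUZmVVVVVVVVVneau6mrqqq6qqqqq7vN3cupmYiIdkVmRmZVVVVVVVVmeKu7qZqqqqqqqqqqu8zdy7qZh3dlRWZWZmVVVVVVZmZ5q6qZiaqpq6qpqqqrvMy7uph2VVRGdlZmZVVVVVVmZniZmYh4mamau6maqqq8y6mZh2VVRVZ2VmZlVVVVVWZmeJmId3eIiZmrqZmqqru6mYiHVVVWZ3ZWZmVVVVVWZmZniId3d3iIiJu6maqqq7qZiIdlZnd3dlZmZlVVVVVmZmZmZmd3eJiJq7qZqqqrqpmIiGZ2d3dmZmZmVVVVVVVWZmZmeJl3iZmrupmqqquqmZh4Znd3d2ZnZmZVVVZmZmZnd3eJmYh3iJqqmZqqu6qZiHdnh3d2Z3dmZlVVVmZmZnd3eImZmIiIiaqZmqvLuqmHZmiIiHZndmZmZVVWZmZmZneIiJmZmYiImZmaq7zLqYdmeJmIdmZ3ZmZmZmZmZmZmeIiIiImYiJmZmZqru7u6l2iImYd3d3d3d2ZmZmZmZmZ4iIiIiIiIiZmaqqqqqqmGeJmZh3eIeIiHd2ZmZmZ3d3iIiIiIiIiJmaqrqqqqqYZ4mZmHiJmJmYh3d2ZmZneHiYiIiIiIiIiaq7uqqqqpdniImYiZmpqph3d3ZmZ3d4iJiIiIiIiIiJmruqqZmql3Z4iZmaqrq7qXiYh3d3iIiIiIiIiIiIiIiau6qqmamIh3iZmbzLzMy5iImYh4iJmZmIiIiIiIiIiJq7qqqZmZmHeJqqzdzMzLmZiZmZmqqrqZiIiIiIiIiJmqqqqpiIh3eJmrzN3d3MqbqqmZq8u7u6qZiZiIiIiImZmZqph3d4iZmrzczN3cypvLu7qs3czLu7qZmIiIiIiIiZmZmHeIiaqrzMzM3u3Kq83My7ze3cy7uqmIiHiIiIiZmIiId4iJq7zMu7zd3curzd3Lze7cy7qpmYh3d4iIiIiIiIh3iIm8zLq7vMzdy6vN3LvN7tzMy6qZiHd3iIiIiIiIiHiIibu6qru7zM3bq83czN7u3MuqqqmId3d4iHiIiIiHeIiJq6q7u8zMzdy7vdzN3v7dyqmZmYiHiIiId3d4d3d3iImpq7u7zMzd3My83c3v/t26mZmZiHeIiHd3d3d3d3eIiJq8u7zd3d3czLzdze/u7bqZmZmId4iId3d3d3d3d4iImrzMzd3d3dzMzN3d7+7sqpmIiIh3iIiHd3d3d3d3d4iau8zN3c3d3MzMzd3v7tupmIiIh3eIiIh3d3d3d3d3iJmqu7zMzd"/>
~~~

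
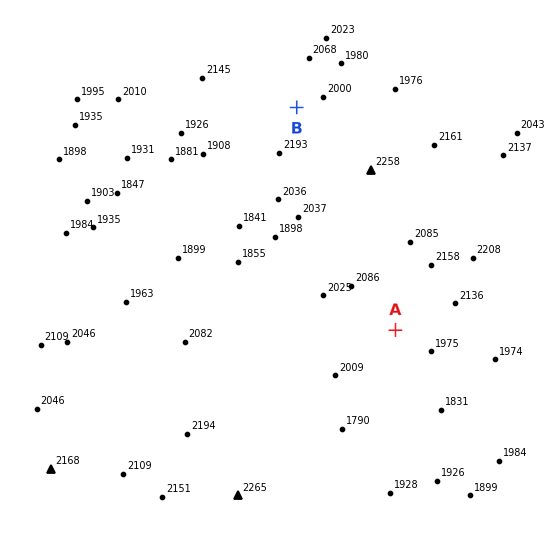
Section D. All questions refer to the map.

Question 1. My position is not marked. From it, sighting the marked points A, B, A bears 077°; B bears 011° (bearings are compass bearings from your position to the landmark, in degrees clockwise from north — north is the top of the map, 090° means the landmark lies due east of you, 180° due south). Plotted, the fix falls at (247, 364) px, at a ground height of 2050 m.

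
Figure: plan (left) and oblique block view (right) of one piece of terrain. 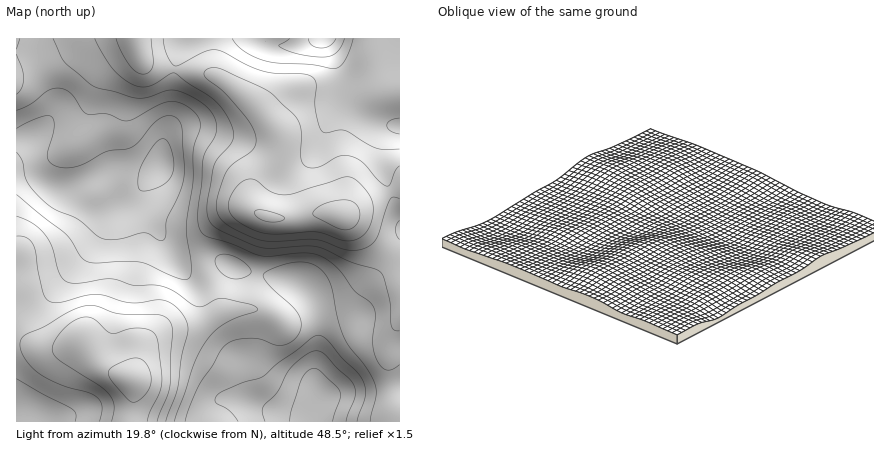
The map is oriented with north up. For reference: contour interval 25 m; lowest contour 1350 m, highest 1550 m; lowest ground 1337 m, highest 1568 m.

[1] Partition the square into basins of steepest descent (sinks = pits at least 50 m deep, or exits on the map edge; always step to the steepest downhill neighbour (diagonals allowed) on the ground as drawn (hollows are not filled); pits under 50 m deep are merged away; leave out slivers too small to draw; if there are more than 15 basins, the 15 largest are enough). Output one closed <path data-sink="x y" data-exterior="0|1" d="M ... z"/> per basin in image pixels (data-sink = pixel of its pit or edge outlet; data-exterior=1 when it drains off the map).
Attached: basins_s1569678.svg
<path data-sink="160 164" data-exterior="0" d="M134 38l-118 0 0 304 28 8 10 0 26-9 9 13 15 14 28 11 9-29 11-13 14-8 34-5 18-12 0-8-16-40 0-16 3-10 6-10 17-14 12-5 16 3-4-6 2-18 20-24 6-16 0-12-2-4-15-20-19-17-20-15-14-6-52-7-12-4-7-9z"/><path data-sink="312 416" data-exterior="0" d="M400 188l-40 16-16 12-28-3-22 5-20 0-26-9-12 1-12 6-13 12-9 20 0 16 16 40 0 8-18 12-34 5-14 8-11 13-9 29-28-11-15-14-9-13-26 9-10 0-28-8 0 80 384 0z"/><path data-sink="324 38" data-exterior="1" d="M400 38l-264 0-1 4 4 12 7 9 12 4 58 9 28 19 19 17 17 24 0 12-6 16-20 24-2 18 6 7 6 3 30 2 22-5 28 3 16-12 40-16z"/>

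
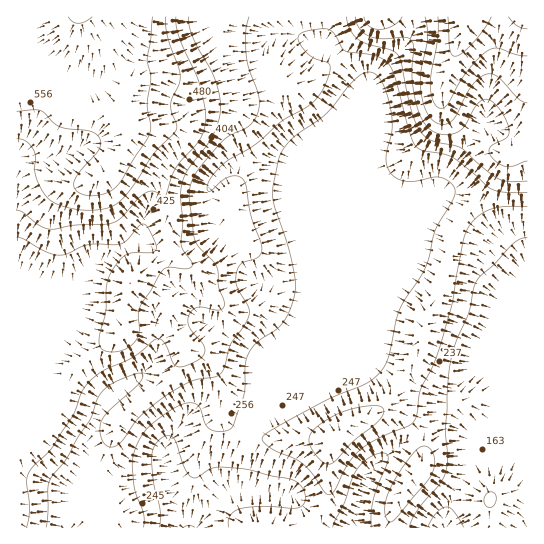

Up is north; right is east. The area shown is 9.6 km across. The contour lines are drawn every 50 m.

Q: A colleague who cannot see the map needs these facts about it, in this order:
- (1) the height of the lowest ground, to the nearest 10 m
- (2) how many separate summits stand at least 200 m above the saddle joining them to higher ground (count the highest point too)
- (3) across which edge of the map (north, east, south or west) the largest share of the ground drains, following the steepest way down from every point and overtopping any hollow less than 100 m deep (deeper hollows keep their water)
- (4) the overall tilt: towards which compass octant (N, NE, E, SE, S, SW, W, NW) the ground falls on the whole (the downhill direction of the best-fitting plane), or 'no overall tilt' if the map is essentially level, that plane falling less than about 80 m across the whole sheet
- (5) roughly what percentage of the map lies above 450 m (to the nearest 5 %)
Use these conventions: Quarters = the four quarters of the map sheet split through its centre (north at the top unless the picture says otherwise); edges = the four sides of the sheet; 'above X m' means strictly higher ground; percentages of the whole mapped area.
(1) The lowest ground is at about 140 m.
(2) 2 summits rise at least 200 m above their surroundings.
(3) Most of the ground drains across the southern edge.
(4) Overall the map slopes down towards the south-east.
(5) Ground above 450 m makes up about 15 % of the sheet.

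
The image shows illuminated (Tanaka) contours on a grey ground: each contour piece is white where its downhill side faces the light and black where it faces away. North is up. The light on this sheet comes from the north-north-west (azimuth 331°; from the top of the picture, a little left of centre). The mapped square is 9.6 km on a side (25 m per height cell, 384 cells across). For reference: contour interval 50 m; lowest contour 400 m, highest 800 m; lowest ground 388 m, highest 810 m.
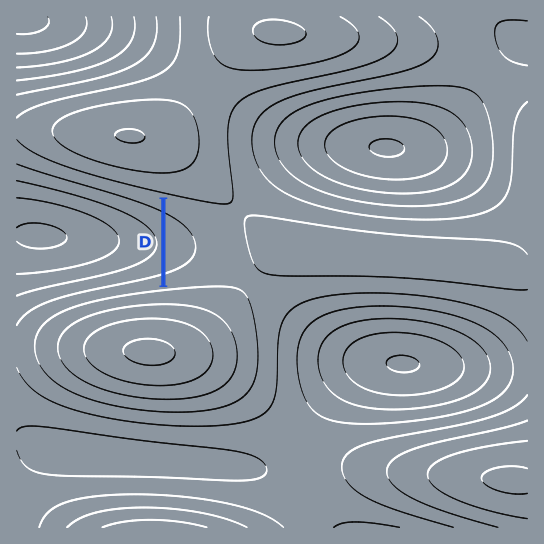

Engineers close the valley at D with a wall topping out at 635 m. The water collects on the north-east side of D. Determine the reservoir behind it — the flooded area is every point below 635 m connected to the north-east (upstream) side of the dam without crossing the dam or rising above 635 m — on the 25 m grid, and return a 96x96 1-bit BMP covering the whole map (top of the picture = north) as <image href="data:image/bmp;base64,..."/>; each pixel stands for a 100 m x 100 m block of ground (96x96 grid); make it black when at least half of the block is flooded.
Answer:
<image width="96" height="96" href="data:image/bmp;base64,Qk2+BAAAAAAAAD4AAAAoAAAAYAAAAGAAAAABAAEAAAAAAIAEAAATCwAAEwsAAAIAAAAAAAAA////AAAAAAAAAAAAAAAAAAAAAAAAAAAAAAAAAAAAAAAAAAAAAAAAAAAAAAAAAAAAAAAAAAAAAAAAAAAAAAAAAAAAAAAAAAAAAAAAAAAAAAAAAAAAAAAAAAAAAAAAAAAAAAAAAAAAAAAAAAAAAAAAAAAAAAAAAAAAAAAAAAAAAAAAAAAAAAAAAAAAAAAAAAAAAAAAAAAAAAAAAAAAAAAAAAAAAAAAAAAAAAAAAAAAAAAAAAAAAAAAAAAAAAAAAAAAAAAAAAAAAAAAAAAAAAAAAAAAAAAAAAAAAAAAAAAAAAAAAAAAAAAAAAAAAAAAAAAAAAAAAAAAAAAAAAAAAAAAAAAAAAAAAAAAAAAAAAAAAAAAAAAAAAAAAAAAAAAAAAAAAAAAAAAAAAAAAAAAAAAAAAAAAAAAAAAAAAAAAAAAAAAAAAAAAAAAAAAAAAAAAAAAAAAAAAAAAAAAAAAAAAAAAAAAAAAAAAAAAAAAAAAAAAAAAAAAAAAAAAAAAAAAAAAAAAAAAAAAAAAAAAAAAAAAAAAAAAAAAAAAAAAAAAAAAAAAAAAAAAAAAAAAAAAAAAAAAAAAAAAAAAAAAAAAAAAAAAAAAAAAAAAAAAAAAAAAAAAAAAAAAAAAAAAAAAAAAAAAAAAAAAAAAAAAAAAAAAAAAAAAAAAAAAAAAAAAAAAAAAAAAAAAAAAAAAAAAAAAAAAAAAAAAAAAAAAAAAAAAAAAAAAAAAAAAAAIAAAAAAAAAAAAAAAPwAAAAAAAAAAAAAAP/AAAAAAAAAAAAAAP/gAAAAAAAAAAAAAP/wAAAAAAAAAAAAAP/wAAAAAAAAAAAAAP/wAAAAAAAAAAAAAP/wAAAAAAAAAAAAAP/wAAAAAAAAAAAAAP/gAAAAAAAAAAAAAP/gAAAAAAAAAAAAAP/AAAAAAAAAAAAAAP+AAAAAAAAAAAAAAP8AAAAAAAAAAAAAAPwAAAAAAAAAAAAAAPAAAAAAAAAAAAAAAIAAAAAAAAAAAAAAAAAAAAAAAAAAAAAAAAAAAAAAAAAAAAAAAAAAAAAAAAAAAAAAAAAAAAAAAAAAAAAAAAAAAAAAAAAAAAAAAAAAAAAAAAAAAAAAAAAAAAAAAAAAAAAAAAAAAAAAAAAAAAAAAAAAAAAAAAAAAAAAAAAAAAAAAAAAAAAAAAAAAAAAAAAAAAAAAAAAAAAAAAAAAAAAAAAAAAAAAAAAAAAAAAAAAAAAAAAAAAAAAAAAAAAAAAAAAAAAAAAAAAAAAAAAAAAAAAAAAAAAAAAAAAAAAAAAAAAAAAAAAAAAAAAAAAAAAAAAAAAAAAAAAAAAAAAAAAAAAAAAAAAAAAAAAAAAAAAAAAAAAAAAAAAAAAAAAAAAAAAAAAAAAAAAAAAAAAAAAAAAAAAAAAAAAAAAAAAAAAAAAAAAAAAAAAAAAAAAAAAAAAAAAAAAAAAAAAAAAAAAAAAAAAAAAAAAAAAAAAAAAAAAAAAAAAAAAAAAAAAAAAAAAAAAAAAAAAAAAAAAAAAAAAAAAAAAAAAAAAAAAAAAAAAAAAAAAAAAA="/>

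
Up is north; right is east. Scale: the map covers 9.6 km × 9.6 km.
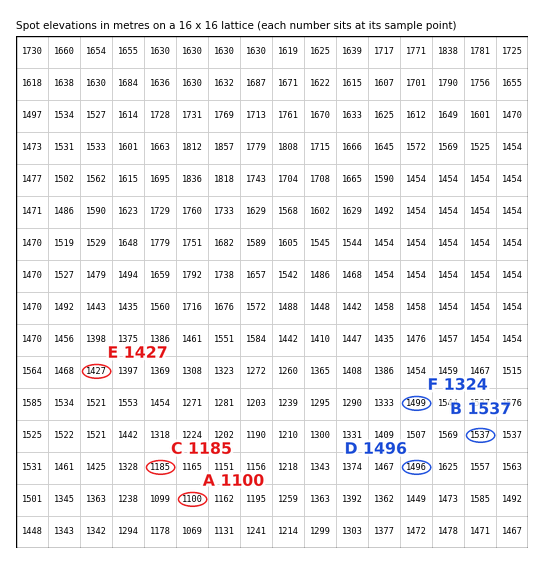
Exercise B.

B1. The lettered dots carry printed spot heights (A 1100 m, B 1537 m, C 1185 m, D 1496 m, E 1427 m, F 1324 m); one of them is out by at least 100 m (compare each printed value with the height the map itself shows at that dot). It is F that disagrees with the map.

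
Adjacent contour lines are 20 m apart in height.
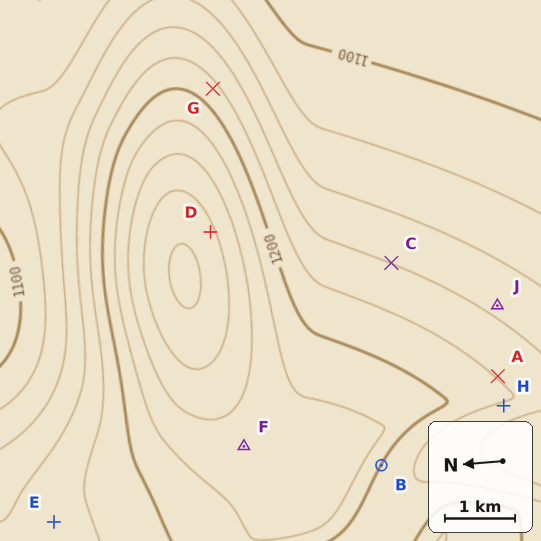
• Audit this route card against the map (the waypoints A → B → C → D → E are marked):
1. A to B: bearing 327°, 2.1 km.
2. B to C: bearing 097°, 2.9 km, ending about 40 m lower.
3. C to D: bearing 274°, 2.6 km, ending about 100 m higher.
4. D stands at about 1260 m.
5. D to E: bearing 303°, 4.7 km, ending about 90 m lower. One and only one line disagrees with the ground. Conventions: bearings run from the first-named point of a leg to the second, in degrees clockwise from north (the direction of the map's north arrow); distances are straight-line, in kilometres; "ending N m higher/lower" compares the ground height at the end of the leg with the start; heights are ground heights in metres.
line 3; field bearing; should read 14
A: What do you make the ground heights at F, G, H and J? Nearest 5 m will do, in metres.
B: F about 1230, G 1185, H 1175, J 1155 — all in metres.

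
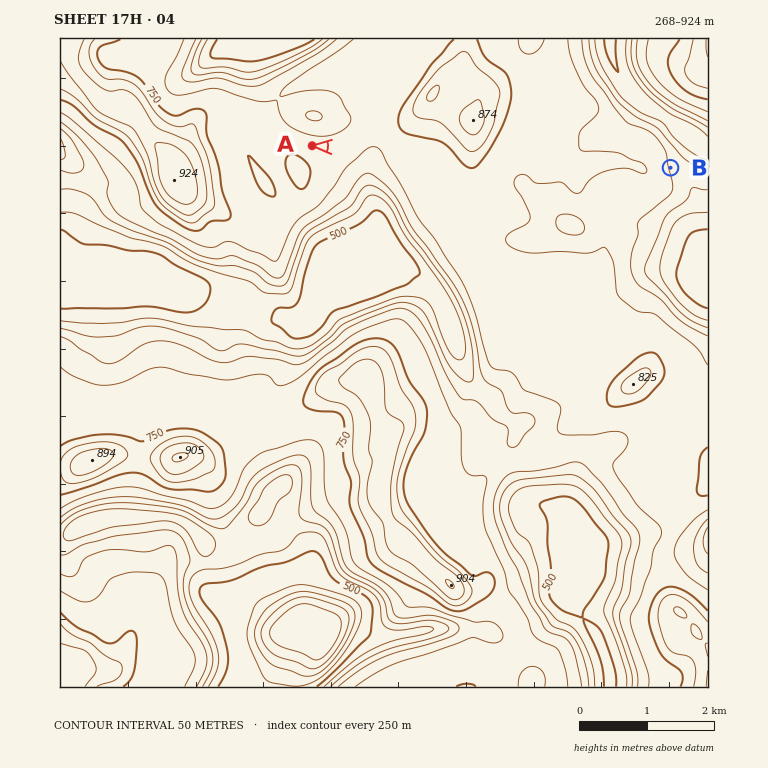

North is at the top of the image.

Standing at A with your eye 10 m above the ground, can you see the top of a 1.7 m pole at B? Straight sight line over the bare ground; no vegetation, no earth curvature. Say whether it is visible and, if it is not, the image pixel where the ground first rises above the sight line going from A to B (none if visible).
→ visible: false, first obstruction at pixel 389 150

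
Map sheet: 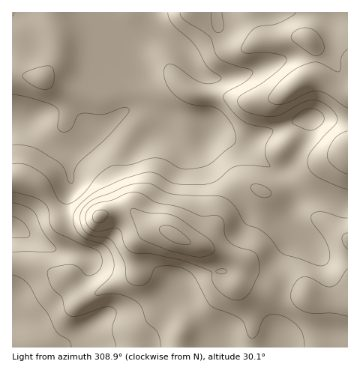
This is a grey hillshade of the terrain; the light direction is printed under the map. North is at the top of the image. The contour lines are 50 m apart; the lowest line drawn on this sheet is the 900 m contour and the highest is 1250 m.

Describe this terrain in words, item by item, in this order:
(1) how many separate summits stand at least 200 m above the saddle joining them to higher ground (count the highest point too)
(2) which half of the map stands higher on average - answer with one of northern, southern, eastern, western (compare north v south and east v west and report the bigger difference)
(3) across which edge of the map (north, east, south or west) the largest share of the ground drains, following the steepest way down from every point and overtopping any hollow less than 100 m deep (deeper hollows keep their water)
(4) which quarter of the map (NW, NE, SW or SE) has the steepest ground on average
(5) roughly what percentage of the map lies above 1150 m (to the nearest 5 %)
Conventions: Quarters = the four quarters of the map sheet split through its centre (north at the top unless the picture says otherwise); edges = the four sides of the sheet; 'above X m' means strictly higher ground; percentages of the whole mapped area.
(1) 1 summit rises at least 200 m above its surroundings.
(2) Taken as a whole, the eastern half is higher than the western.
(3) The largest share of the runoff leaves by the western edge.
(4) The south-west quarter is the steepest part of the map.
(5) About 10 % of the map lies above 1150 m.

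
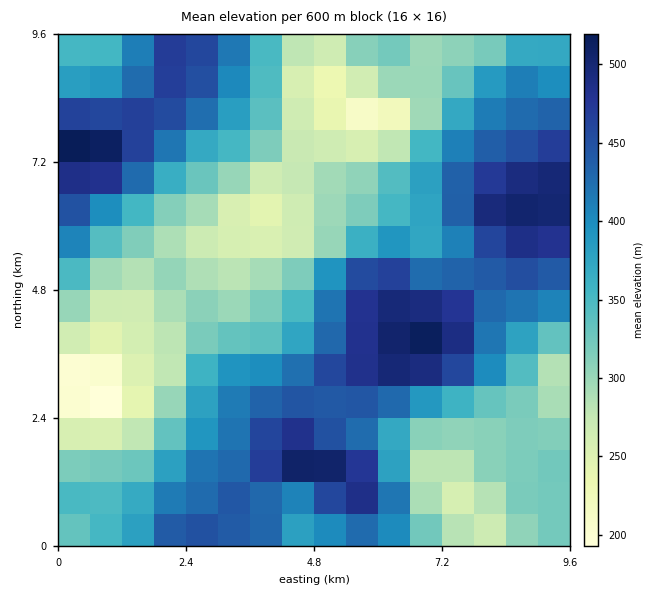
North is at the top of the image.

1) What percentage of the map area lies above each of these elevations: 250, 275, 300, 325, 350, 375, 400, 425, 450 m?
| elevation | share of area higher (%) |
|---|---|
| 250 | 94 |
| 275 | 85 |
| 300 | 76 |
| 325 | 63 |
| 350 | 55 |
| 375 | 47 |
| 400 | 40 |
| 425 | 30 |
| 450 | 19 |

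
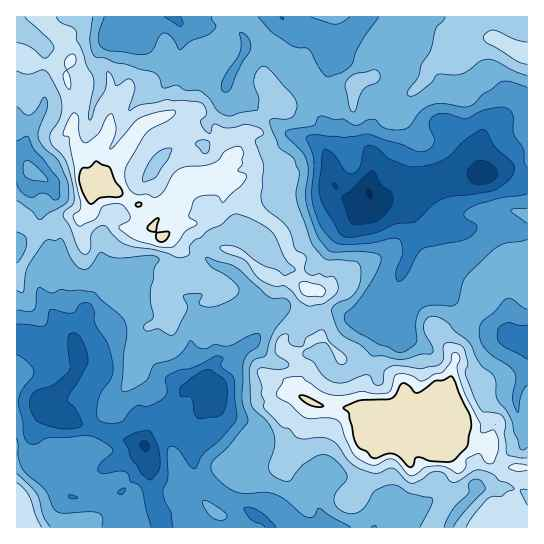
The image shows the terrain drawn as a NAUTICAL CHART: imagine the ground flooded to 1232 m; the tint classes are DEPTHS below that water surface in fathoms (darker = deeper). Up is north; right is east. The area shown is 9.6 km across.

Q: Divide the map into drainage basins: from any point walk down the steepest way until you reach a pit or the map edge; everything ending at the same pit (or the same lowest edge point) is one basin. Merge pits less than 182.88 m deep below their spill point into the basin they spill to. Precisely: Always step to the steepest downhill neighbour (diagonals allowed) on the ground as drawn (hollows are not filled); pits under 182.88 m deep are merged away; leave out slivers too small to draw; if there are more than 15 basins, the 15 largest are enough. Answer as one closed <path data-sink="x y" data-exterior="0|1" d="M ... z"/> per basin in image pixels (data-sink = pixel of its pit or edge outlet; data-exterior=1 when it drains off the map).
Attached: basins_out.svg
<path data-sink="369 193" data-exterior="0" d="M527 16l-510 0-1 69 3 0 2-6 4-12 1-12 15 8 26 7 0 11 5 14 3 18-3 14 3 4 2 16 6 11 2 16 7 12-1 20 3 5 12 5 13 11 19 2 15-1 8 9 2 0 15-10 17-4 7-6 15-5 6-9 1-17 10-3 17 18 2 6 30 26 6 20 10 6 2 23 8 9 0 11-5 15-5 8-15 13-3 7 2 5 14 12 4 8 2 5-6 11 0 8 17 10 9 3 34 1 12 3 11 8 0 6 7 11 23 0 19-7-2-11 5-9 3-12 16-16 1-14 4-9-16-21 43-35 5-19 9-10 13-6 18 3z"/><path data-sink="145 446" data-exterior="0" d="M27 55l-2 0 0 12-4 12-5 7 0 408 7 9 4 15 7 10 439 0 6-10 7-6 15 9 8-9 6-3 0-11 4-13 0-16-4-2-10 1-10-4-4-5-2-18-27 0-12 7-5 0-9-6-7-13-12 6-27 2-7-7-3-11-11-8-12-3-34-1-9-3-17-10 0-8 6-11-2-5-4-8-14-12-2-5 3-7 15-13 5-8 5-15 0-11-8-9-2-23-10-6-6-20-30-26-2-6-17-18-10 3-1 17-6 9-15 5-7 6-17 4-15 10-2 0-8-9-15 1-19-2-13-11-12-5-3-5 1-20-7-12-2-16-6-11-2-16-3-4 3-14-3-18-5-14 0-11-26-7z"/><path data-sink="527 339" data-exterior="1" d="M513 267l-8 1-8 5-9 10-5 19-43 35 16 22-4 8-1 14-15 13-9 27 6 17 6 7 6 3 5 0 12-7 27 0 2 18 4 5 10 4 22 0 1-197z"/>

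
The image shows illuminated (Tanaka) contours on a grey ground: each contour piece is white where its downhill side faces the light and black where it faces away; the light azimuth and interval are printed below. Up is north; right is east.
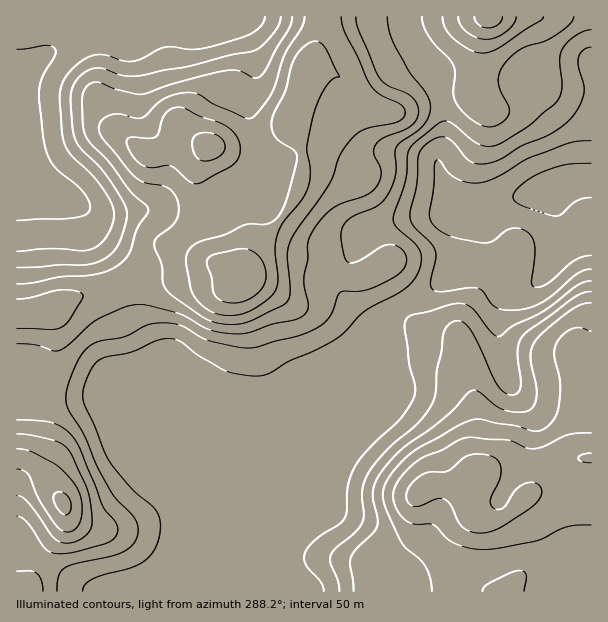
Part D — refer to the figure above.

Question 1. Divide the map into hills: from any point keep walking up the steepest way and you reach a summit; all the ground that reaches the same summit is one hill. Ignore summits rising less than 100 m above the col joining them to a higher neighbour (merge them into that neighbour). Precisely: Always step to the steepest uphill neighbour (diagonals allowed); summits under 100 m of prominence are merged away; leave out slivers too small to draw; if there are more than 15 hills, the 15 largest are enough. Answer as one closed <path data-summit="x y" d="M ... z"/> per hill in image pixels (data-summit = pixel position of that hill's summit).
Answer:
<path data-summit="246 279" d="M405 16l-309 0-4 12-23 10-21 16-32 3 1 349 12 0 9 3 18-1 39-10 28-12 96 0 21 5 26 0 79-33 53-52 36-18 32-28 8-14 1-7 0-14-3-12 6-4-5-3-14 0-9-12-8-15-4-18 6-18 1-24-6-33-9-21-21-32z"/><path data-summit="474 477" d="M591 182l-13 0-17 6-13 0-15 6-20 4-34 10-7 5 3 12 0 14-1 7-8 14-32 28-36 18-8 8-100 237 0 12 6 13 1 16 295-1z"/><path data-summit="63 503" d="M387 316l-42 42-79 33-26 0-21-5-96 0-28 12-39 10-18 1-9-3-12 0-1 151 19-1 43 28 21 8 197 0 0-16-6-13 0-12 94-227 4-6z"/><path data-summit="489 17" d="M591 16l-185 1 3 16 21 32 9 21 6 33 0 15-7 28 4 17 8 15 9 12 23 2 19-8 32-6 15-6 13 0 17-6 14 0z"/>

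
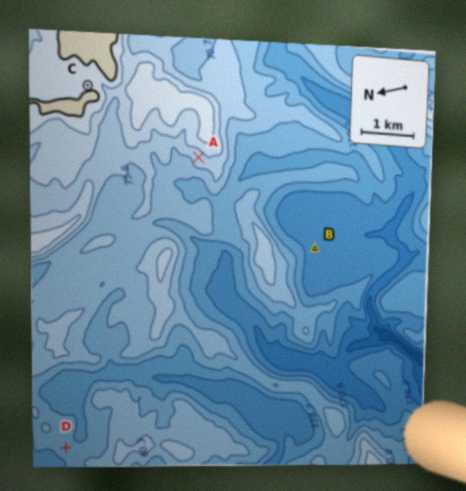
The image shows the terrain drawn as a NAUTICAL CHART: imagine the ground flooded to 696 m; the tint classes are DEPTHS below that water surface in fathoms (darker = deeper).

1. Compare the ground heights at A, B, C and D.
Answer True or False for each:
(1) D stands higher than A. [False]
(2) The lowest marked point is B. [True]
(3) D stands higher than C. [False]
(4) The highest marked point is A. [False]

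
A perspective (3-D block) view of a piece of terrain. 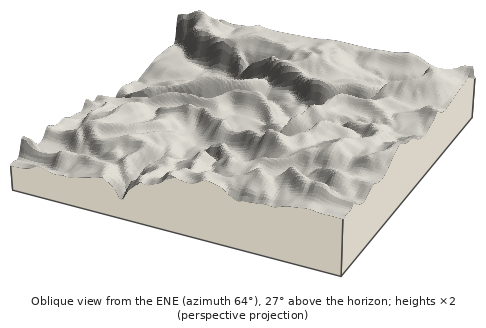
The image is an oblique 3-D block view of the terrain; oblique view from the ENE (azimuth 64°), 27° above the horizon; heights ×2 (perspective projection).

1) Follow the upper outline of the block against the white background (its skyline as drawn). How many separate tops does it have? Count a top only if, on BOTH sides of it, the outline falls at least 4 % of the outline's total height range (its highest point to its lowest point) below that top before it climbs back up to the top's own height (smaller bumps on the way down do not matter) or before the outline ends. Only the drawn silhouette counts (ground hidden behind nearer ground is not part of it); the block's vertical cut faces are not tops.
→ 2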